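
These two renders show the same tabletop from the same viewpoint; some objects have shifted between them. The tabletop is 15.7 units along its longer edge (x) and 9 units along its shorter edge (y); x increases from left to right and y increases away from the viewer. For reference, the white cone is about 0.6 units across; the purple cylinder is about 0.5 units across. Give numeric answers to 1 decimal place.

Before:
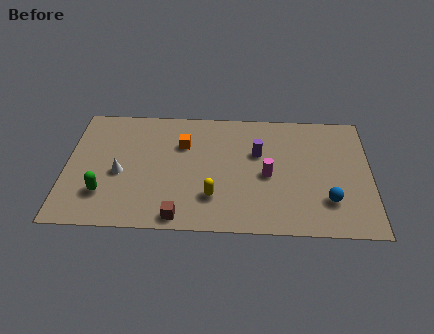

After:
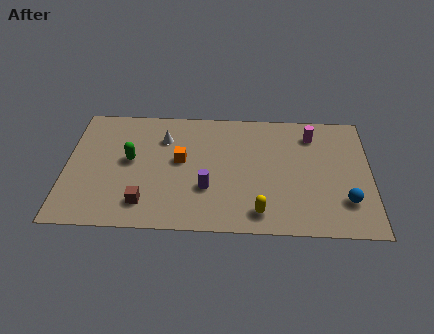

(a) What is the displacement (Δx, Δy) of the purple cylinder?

(-2.6, -2.7)

The purple cylinder started near (9.9, 5.7) and ended near (7.3, 3.0).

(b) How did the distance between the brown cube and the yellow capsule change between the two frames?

+3.6

Before: roughly 2.3 units apart; after: 5.9. That's 3.6 units further apart.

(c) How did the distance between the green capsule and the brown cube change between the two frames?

-1.0

The distance was about 4.2 in the first image and 3.2 in the second, so they moved 1.0 units closer together.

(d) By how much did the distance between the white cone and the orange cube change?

-2.1

The distance was about 3.9 in the first image and 1.8 in the second, so they moved 2.1 units closer together.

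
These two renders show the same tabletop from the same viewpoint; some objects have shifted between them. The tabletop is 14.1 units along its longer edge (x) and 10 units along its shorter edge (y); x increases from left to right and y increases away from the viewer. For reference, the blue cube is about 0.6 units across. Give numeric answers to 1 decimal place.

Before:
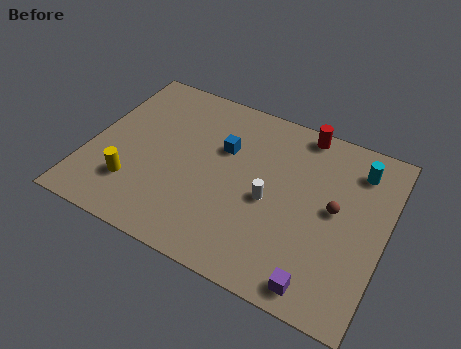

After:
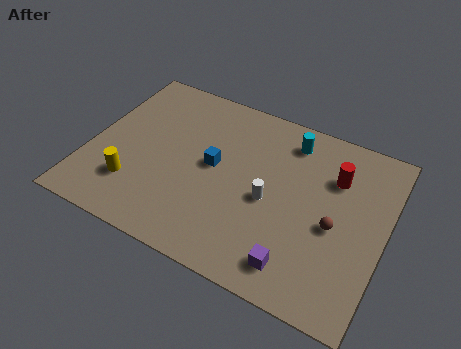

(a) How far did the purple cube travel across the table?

1.2

The purple cube moved from about (11.5, 1.1) to (10.4, 1.6), a distance of √(1.1² + 0.5²) ≈ 1.2.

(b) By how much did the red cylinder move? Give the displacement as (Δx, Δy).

(1.8, -2.0)

The red cylinder was at about (9.7, 9.1) and moved to about (11.5, 7.1).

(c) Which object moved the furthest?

the cyan cylinder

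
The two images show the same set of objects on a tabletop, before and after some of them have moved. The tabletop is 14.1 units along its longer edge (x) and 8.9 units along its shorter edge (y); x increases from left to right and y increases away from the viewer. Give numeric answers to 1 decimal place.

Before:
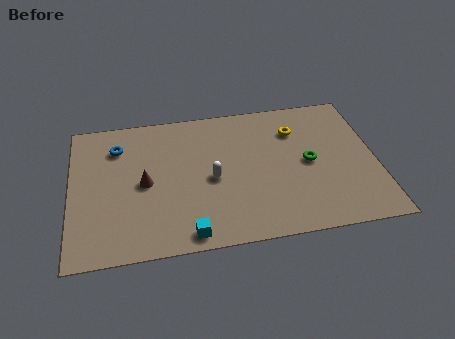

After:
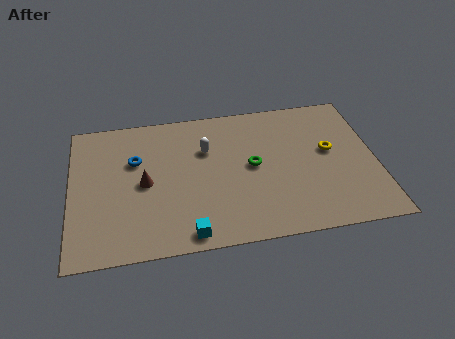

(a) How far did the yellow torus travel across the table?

2.2

The yellow torus moved from about (10.5, 6.6) to (12.0, 5.0), a distance of √(1.5² + 1.6²) ≈ 2.2.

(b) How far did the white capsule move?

1.9

The white capsule was near (6.5, 4.1) before and (6.3, 6.0) after, so it travelled √(0.2² + 1.9²) ≈ 1.9 units.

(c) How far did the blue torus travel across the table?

1.3

The blue torus moved from about (2.2, 6.8) to (3.0, 5.8), a distance of √(0.8² + 1.0²) ≈ 1.3.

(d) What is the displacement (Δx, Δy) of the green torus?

(-2.6, 0.2)

The green torus was at about (11.0, 4.4) and moved to about (8.4, 4.6).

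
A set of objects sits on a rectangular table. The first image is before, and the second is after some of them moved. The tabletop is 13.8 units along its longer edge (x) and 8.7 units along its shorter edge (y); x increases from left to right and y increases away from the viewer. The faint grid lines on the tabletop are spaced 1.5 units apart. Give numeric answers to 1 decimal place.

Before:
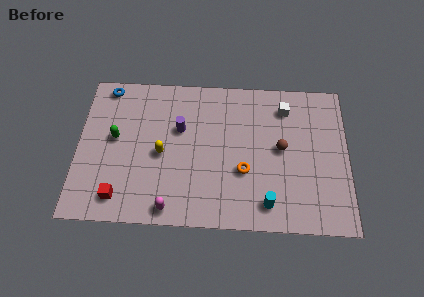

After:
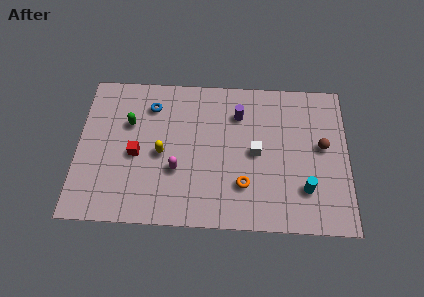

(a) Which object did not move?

the yellow capsule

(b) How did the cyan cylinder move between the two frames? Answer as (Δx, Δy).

(1.9, 0.9)

From the two frames, the cyan cylinder sits at roughly (9.7, 1.4) before and (11.6, 2.3) after.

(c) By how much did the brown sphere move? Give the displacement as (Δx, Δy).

(2.1, 0.2)

From the two frames, the brown sphere sits at roughly (10.4, 4.6) before and (12.5, 4.8) after.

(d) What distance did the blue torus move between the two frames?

2.5

From (1.4, 7.8) to (3.7, 6.8), the blue torus covered √(2.3² + 1.0²) ≈ 2.5 units.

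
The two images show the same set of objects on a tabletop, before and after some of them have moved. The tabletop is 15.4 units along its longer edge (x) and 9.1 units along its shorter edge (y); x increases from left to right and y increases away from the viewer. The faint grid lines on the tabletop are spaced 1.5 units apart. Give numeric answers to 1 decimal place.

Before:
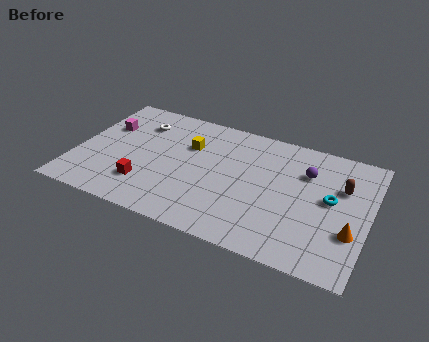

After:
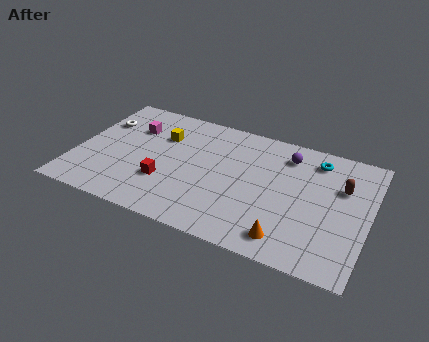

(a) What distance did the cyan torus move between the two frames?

2.8

The cyan torus moved from about (13.4, 4.9) to (12.4, 7.5), a distance of √(1.0² + 2.6²) ≈ 2.8.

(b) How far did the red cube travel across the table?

1.2

The red cube moved from about (3.9, 2.3) to (4.9, 2.9), a distance of √(1.0² + 0.6²) ≈ 1.2.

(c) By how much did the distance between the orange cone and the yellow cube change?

-0.6

Before: roughly 9.3 units apart; after: 8.7. That's 0.6 units closer together.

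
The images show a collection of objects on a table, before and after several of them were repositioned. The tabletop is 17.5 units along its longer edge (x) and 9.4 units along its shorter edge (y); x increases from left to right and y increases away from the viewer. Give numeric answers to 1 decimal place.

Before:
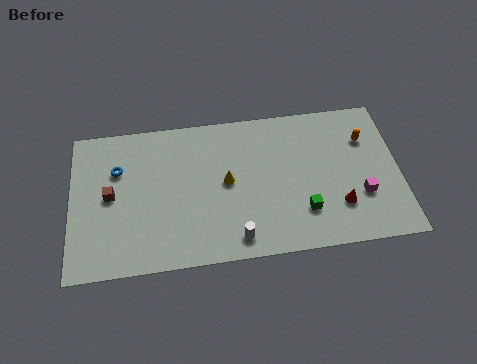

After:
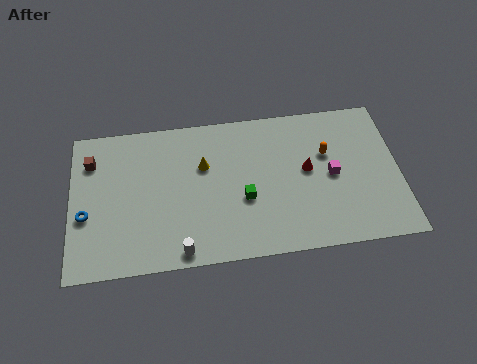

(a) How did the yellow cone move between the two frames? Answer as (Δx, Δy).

(-1.2, 1.2)

From the two frames, the yellow cone sits at roughly (8.3, 4.9) before and (7.1, 6.1) after.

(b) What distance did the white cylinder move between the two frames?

2.9

From (8.7, 1.3) to (5.8, 0.9), the white cylinder covered √(2.9² + 0.4²) ≈ 2.9 units.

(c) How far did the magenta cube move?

2.1

The magenta cube moved from about (15.4, 3.1) to (13.9, 4.6), a distance of √(1.5² + 1.5²) ≈ 2.1.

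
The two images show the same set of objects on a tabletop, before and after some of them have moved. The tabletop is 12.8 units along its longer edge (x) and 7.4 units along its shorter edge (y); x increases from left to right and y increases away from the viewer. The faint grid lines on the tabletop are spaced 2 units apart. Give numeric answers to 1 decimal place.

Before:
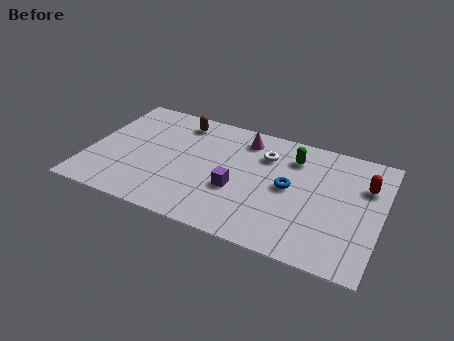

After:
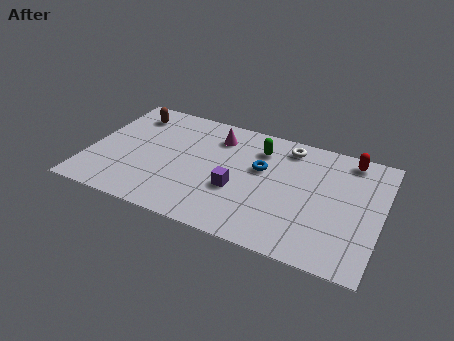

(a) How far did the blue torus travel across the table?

1.5

The blue torus was near (8.8, 3.8) before and (7.5, 4.5) after, so it travelled √(1.3² + 0.7²) ≈ 1.5 units.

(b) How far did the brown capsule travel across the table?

2.2

The brown capsule was near (3.7, 6.2) before and (1.5, 6.0) after, so it travelled √(2.2² + 0.2²) ≈ 2.2 units.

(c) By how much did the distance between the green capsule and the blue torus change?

-0.7

The distance was about 1.9 in the first image and 1.2 in the second, so they moved 0.7 units closer together.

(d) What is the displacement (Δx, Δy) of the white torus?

(0.9, 0.9)

The white torus was at about (7.6, 5.4) and moved to about (8.5, 6.3).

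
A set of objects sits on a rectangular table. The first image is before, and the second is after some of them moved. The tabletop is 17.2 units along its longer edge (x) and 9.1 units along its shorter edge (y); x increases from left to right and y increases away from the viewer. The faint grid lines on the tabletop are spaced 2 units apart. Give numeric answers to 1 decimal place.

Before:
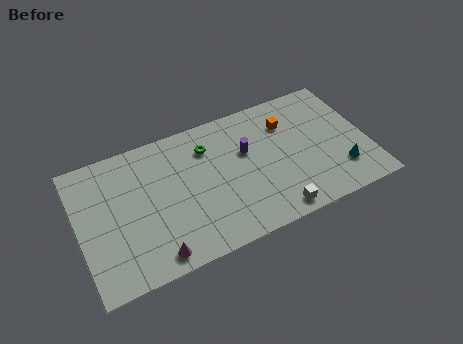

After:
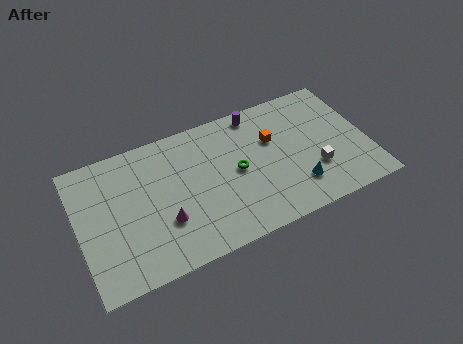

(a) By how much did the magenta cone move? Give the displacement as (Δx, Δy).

(0.8, 1.9)

The magenta cone started near (4.1, 1.1) and ended near (4.9, 3.0).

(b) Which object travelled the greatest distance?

the white cube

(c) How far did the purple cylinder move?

2.6

The purple cylinder was near (10.1, 5.7) before and (11.0, 8.1) after, so it travelled √(0.9² + 2.4²) ≈ 2.6 units.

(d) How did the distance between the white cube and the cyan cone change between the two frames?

-3.0

Before: roughly 4.4 units apart; after: 1.4. That's 3.0 units closer together.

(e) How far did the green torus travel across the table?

2.7

The green torus was near (7.9, 6.9) before and (9.4, 4.6) after, so it travelled √(1.5² + 2.3²) ≈ 2.7 units.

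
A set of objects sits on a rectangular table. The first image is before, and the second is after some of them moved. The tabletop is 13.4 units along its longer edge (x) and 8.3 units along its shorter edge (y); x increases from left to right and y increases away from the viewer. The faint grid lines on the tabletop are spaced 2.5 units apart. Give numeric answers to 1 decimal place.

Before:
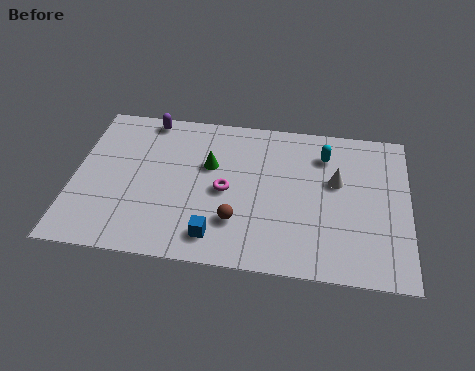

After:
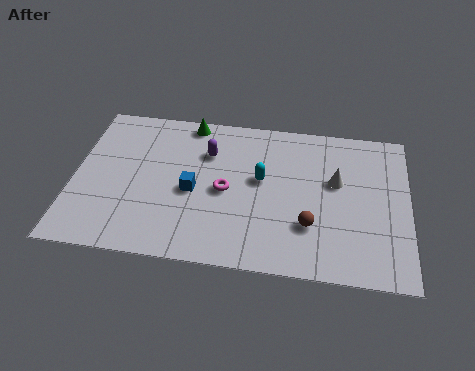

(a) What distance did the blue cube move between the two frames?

2.5

The blue cube moved from about (5.8, 1.4) to (4.8, 3.7), a distance of √(1.0² + 2.3²) ≈ 2.5.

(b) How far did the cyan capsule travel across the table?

3.0

From (10.0, 6.4) to (7.5, 4.7), the cyan capsule covered √(2.5² + 1.7²) ≈ 3.0 units.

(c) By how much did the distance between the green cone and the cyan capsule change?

-0.7

Before: roughly 4.8 units apart; after: 4.1. That's 0.7 units closer together.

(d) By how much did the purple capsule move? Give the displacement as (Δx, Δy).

(2.5, -1.6)

From the two frames, the purple capsule sits at roughly (2.8, 7.5) before and (5.3, 5.9) after.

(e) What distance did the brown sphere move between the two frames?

2.9

From (6.6, 2.3) to (9.5, 2.5), the brown sphere covered √(2.9² + 0.2²) ≈ 2.9 units.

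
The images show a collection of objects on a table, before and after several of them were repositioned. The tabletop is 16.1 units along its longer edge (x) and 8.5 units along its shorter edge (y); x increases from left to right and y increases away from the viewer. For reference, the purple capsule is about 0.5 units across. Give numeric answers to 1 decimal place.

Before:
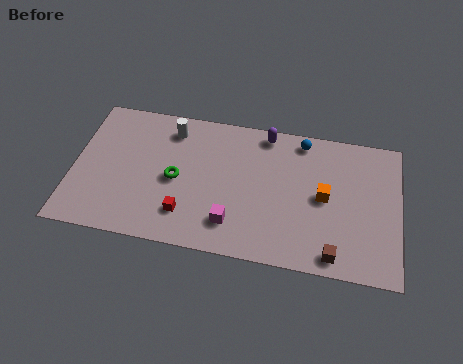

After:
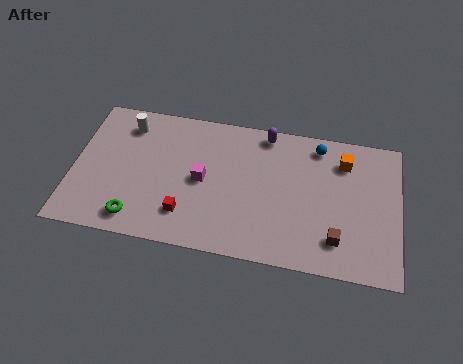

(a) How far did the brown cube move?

0.9

The brown cube moved from about (13.0, 1.0) to (13.1, 1.9), a distance of √(0.1² + 0.9²) ≈ 0.9.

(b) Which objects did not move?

the red cube and the purple capsule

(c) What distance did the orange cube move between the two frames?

2.5

From (12.4, 4.3) to (13.3, 6.6), the orange cube covered √(0.9² + 2.3²) ≈ 2.5 units.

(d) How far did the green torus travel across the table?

3.2

From (5.1, 4.0) to (3.3, 1.3), the green torus covered √(1.8² + 2.7²) ≈ 3.2 units.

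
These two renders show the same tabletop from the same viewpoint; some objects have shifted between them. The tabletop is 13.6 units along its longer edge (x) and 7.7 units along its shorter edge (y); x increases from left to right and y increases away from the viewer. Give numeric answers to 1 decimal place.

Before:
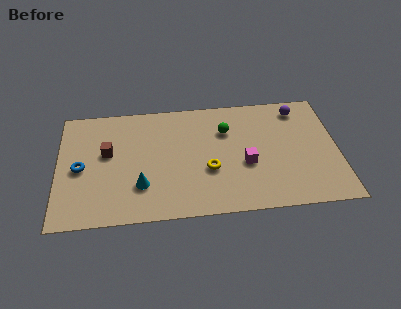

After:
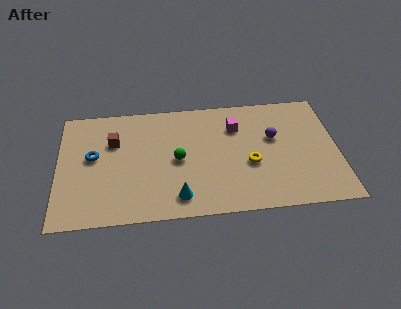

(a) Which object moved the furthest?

the green sphere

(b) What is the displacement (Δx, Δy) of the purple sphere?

(-1.3, -1.8)

The purple sphere was at about (11.8, 6.5) and moved to about (10.5, 4.7).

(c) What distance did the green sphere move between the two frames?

2.9

The green sphere was near (8.2, 5.4) before and (5.8, 3.7) after, so it travelled √(2.4² + 1.7²) ≈ 2.9 units.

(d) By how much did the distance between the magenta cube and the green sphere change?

+1.0

The distance was about 2.5 in the first image and 3.5 in the second, so they moved 1.0 units further apart.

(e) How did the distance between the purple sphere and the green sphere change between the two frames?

+1.0

The distance was about 3.8 in the first image and 4.8 in the second, so they moved 1.0 units further apart.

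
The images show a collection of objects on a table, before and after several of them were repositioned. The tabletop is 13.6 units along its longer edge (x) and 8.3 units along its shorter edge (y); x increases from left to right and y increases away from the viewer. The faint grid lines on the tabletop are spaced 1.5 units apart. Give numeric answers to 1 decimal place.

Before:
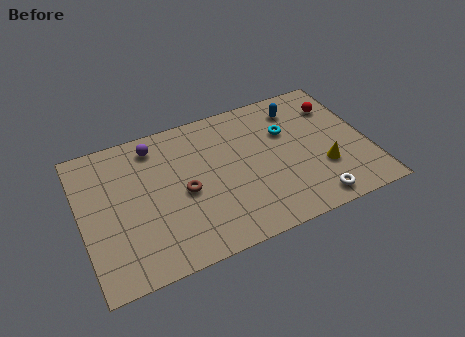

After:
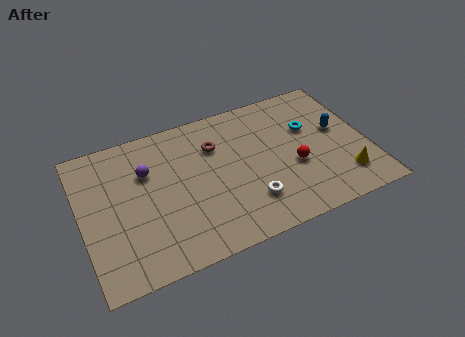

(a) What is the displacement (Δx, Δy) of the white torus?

(-2.9, 1.1)

The white torus was at about (10.6, 1.0) and moved to about (7.7, 2.1).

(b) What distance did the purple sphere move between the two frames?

1.5

The purple sphere moved from about (3.7, 7.0) to (3.2, 5.6), a distance of √(0.5² + 1.4²) ≈ 1.5.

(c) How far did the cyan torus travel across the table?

1.1

From (9.9, 5.5) to (11.0, 5.3), the cyan torus covered √(1.1² + 0.2²) ≈ 1.1 units.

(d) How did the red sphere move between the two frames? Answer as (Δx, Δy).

(-2.4, -2.9)

From the two frames, the red sphere sits at roughly (12.4, 6.2) before and (10.0, 3.3) after.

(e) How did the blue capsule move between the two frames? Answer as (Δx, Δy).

(1.7, -2.0)

The blue capsule started near (10.6, 6.7) and ended near (12.3, 4.7).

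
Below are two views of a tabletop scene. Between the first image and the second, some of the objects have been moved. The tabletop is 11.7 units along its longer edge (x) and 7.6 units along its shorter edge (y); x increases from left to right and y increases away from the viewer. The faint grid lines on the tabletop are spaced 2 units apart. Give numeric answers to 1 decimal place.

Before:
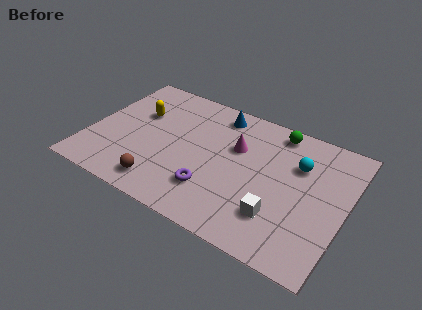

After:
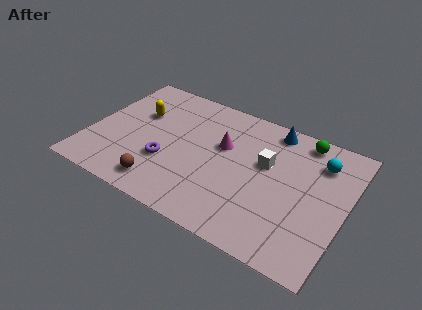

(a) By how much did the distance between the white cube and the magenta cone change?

-1.7

Before: roughly 3.7 units apart; after: 2.0. That's 1.7 units closer together.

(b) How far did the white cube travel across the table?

2.8

The white cube was near (8.9, 2.0) before and (8.0, 4.6) after, so it travelled √(0.9² + 2.6²) ≈ 2.8 units.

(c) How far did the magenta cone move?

0.6

From (6.6, 4.9) to (6.0, 4.7), the magenta cone covered √(0.6² + 0.2²) ≈ 0.6 units.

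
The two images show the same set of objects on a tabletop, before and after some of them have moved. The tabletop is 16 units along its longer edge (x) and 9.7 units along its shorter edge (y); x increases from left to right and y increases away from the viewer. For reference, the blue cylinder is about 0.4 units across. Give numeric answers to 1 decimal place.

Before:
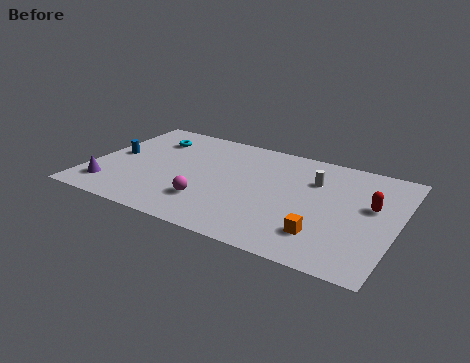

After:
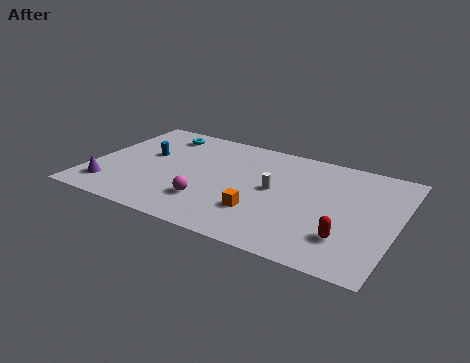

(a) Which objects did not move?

the magenta sphere and the purple cone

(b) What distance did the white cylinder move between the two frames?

2.5

The white cylinder was near (11.5, 6.8) before and (9.6, 5.1) after, so it travelled √(1.9² + 1.7²) ≈ 2.5 units.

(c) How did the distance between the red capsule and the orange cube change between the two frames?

+0.5

The distance was about 4.0 in the first image and 4.5 in the second, so they moved 0.5 units further apart.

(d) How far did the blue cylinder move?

1.7

From (1.1, 5.0) to (2.7, 5.7), the blue cylinder covered √(1.6² + 0.7²) ≈ 1.7 units.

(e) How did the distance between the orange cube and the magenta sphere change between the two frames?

-3.3

Before: roughly 6.0 units apart; after: 2.7. That's 3.3 units closer together.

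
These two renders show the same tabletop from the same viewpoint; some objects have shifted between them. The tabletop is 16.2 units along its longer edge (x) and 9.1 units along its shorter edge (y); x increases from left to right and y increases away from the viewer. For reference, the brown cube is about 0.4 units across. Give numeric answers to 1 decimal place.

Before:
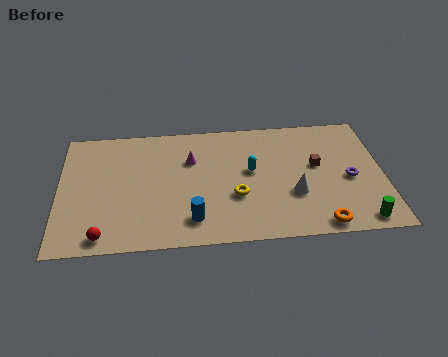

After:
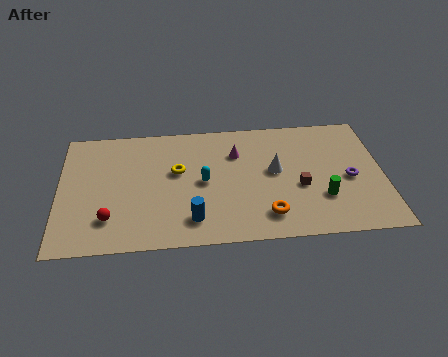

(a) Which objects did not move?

the blue cylinder and the purple torus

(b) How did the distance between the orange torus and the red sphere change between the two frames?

-2.9

The distance was about 10.7 in the first image and 7.8 in the second, so they moved 2.9 units closer together.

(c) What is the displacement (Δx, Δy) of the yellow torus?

(-2.9, 2.1)

The yellow torus was at about (8.8, 3.3) and moved to about (5.9, 5.4).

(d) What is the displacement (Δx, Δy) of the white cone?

(-0.9, 1.8)

The white cone was at about (11.7, 3.2) and moved to about (10.8, 5.0).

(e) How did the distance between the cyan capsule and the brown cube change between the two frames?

+1.6

Before: roughly 3.3 units apart; after: 4.9. That's 1.6 units further apart.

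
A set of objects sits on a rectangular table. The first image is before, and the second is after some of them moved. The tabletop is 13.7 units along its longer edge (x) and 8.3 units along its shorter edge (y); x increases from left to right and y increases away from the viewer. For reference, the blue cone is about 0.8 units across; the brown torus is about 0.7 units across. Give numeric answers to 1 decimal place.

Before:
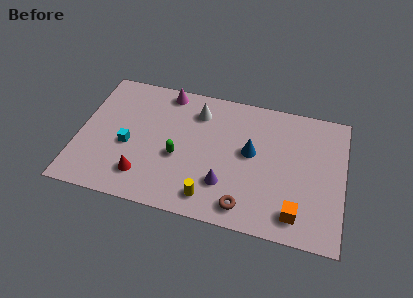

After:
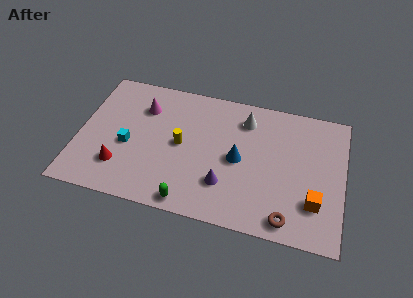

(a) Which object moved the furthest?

the yellow cylinder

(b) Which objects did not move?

the cyan cube and the purple cone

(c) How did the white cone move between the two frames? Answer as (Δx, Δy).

(2.5, 0.1)

The white cone started near (6.0, 6.5) and ended near (8.5, 6.6).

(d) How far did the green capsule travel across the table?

2.7

The green capsule moved from about (5.2, 3.4) to (6.0, 0.8), a distance of √(0.8² + 2.6²) ≈ 2.7.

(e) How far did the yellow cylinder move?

3.4

The yellow cylinder moved from about (7.0, 1.3) to (5.3, 4.2), a distance of √(1.7² + 2.9²) ≈ 3.4.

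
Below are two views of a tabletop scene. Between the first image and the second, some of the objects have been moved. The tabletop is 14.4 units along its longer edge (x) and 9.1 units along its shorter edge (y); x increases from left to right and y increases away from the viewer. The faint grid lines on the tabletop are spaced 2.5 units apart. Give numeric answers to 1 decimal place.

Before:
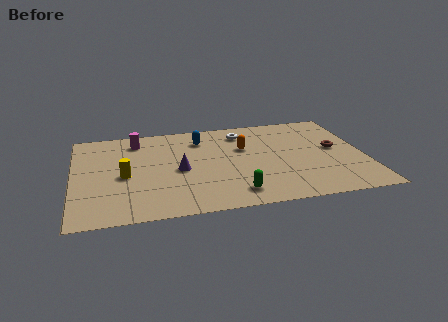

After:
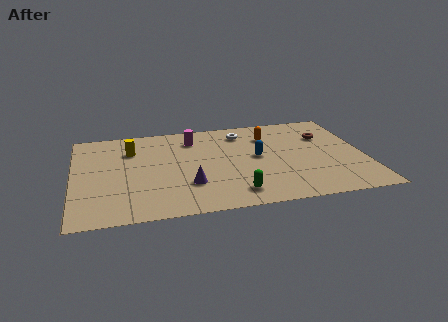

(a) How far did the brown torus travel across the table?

1.5

The brown torus was near (13.0, 4.9) before and (12.6, 6.3) after, so it travelled √(0.4² + 1.4²) ≈ 1.5 units.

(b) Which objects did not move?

the white torus and the green capsule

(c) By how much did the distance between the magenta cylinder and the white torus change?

-2.8

They were about 5.3 units apart before and 2.5 after — 2.8 units closer together.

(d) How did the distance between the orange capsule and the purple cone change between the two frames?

+2.2

Before: roughly 3.7 units apart; after: 5.9. That's 2.2 units further apart.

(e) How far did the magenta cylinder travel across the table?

2.8

The magenta cylinder moved from about (3.2, 7.5) to (6.0, 7.2), a distance of √(2.8² + 0.3²) ≈ 2.8.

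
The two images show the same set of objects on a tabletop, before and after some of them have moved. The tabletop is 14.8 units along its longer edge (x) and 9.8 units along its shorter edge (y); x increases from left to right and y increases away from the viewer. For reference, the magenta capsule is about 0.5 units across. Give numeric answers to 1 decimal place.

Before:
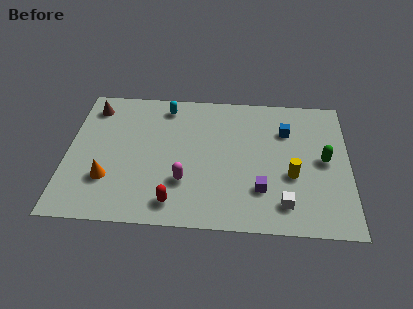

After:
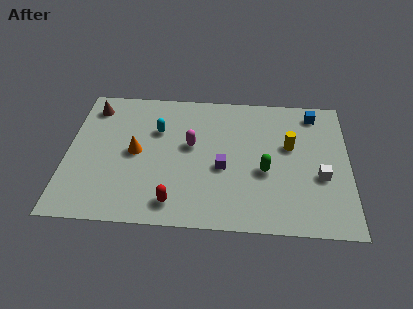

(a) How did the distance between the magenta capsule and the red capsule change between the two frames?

+2.6

Before: roughly 1.6 units apart; after: 4.2. That's 2.6 units further apart.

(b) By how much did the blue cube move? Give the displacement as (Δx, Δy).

(1.5, 1.4)

From the two frames, the blue cube sits at roughly (11.5, 7.0) before and (13.0, 8.4) after.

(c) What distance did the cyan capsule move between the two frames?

1.8

The cyan capsule was near (5.1, 8.4) before and (4.7, 6.6) after, so it travelled √(0.4² + 1.8²) ≈ 1.8 units.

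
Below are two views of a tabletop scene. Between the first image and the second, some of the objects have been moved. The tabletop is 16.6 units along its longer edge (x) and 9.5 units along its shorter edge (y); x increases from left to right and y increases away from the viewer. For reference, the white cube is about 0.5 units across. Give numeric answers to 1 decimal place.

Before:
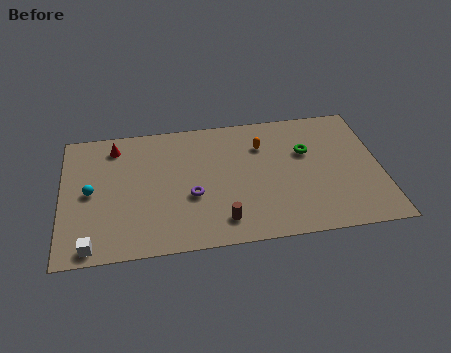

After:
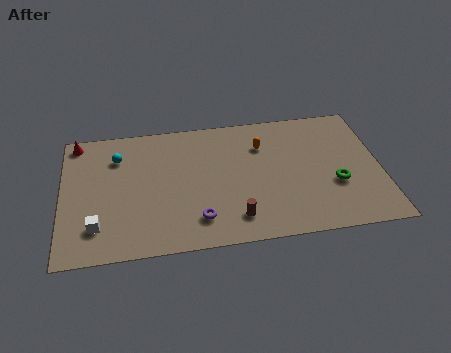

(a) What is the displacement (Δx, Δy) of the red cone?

(-2.0, 0.6)

The red cone was at about (2.8, 7.9) and moved to about (0.8, 8.5).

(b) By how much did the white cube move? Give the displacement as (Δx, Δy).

(0.3, 1.3)

The white cube started near (1.5, 0.9) and ended near (1.8, 2.2).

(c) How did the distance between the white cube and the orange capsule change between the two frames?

-0.9

They were about 10.8 units apart before and 9.9 after — 0.9 units closer together.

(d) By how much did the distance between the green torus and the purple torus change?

+0.8

Before: roughly 6.6 units apart; after: 7.4. That's 0.8 units further apart.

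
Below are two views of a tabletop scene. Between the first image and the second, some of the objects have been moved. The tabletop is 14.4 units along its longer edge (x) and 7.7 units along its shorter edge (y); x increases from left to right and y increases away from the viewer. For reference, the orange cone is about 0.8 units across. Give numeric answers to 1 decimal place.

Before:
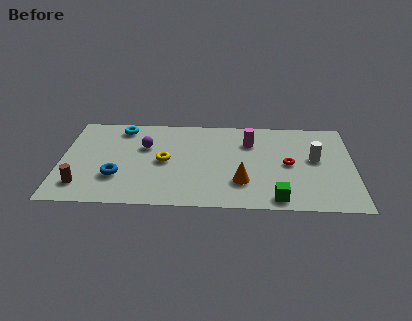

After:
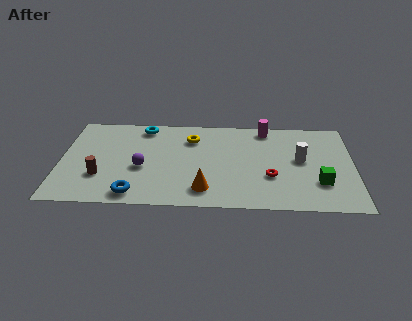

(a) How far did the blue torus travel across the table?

1.7

From (2.8, 2.4) to (3.7, 1.0), the blue torus covered √(0.9² + 1.4²) ≈ 1.7 units.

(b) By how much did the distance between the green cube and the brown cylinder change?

+1.2

They were about 9.5 units apart before and 10.7 after — 1.2 units further apart.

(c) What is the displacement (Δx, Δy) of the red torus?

(-0.9, -1.1)

From the two frames, the red torus sits at roughly (11.2, 3.8) before and (10.3, 2.7) after.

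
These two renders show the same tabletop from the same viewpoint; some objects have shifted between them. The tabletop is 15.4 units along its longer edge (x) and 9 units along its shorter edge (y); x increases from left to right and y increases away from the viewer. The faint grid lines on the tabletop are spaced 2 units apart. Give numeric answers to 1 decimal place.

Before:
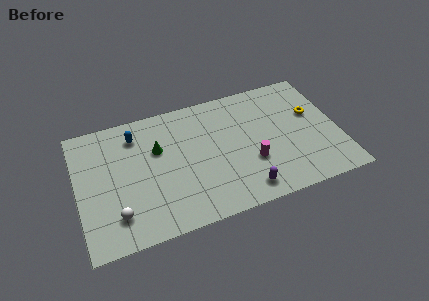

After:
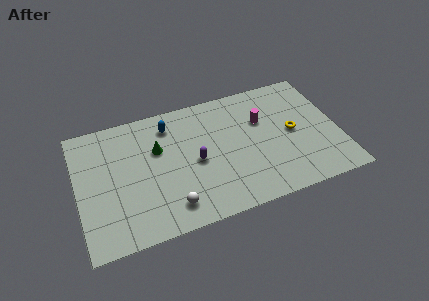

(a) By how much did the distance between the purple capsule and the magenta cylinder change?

+2.5

They were about 1.9 units apart before and 4.4 after — 2.5 units further apart.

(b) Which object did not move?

the green cone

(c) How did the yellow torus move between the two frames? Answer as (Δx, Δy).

(-1.3, -1.0)

The yellow torus was at about (14.0, 5.5) and moved to about (12.7, 4.5).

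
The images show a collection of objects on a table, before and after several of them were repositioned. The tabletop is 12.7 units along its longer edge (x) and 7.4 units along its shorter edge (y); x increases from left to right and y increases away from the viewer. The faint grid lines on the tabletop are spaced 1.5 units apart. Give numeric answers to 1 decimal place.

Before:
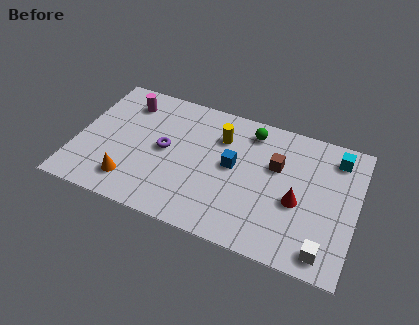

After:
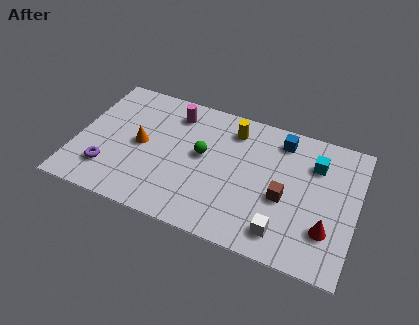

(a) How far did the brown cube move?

1.7

The brown cube moved from about (9.0, 4.7) to (9.5, 3.1), a distance of √(0.5² + 1.6²) ≈ 1.7.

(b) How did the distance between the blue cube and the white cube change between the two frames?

-0.4

They were about 5.3 units apart before and 4.9 after — 0.4 units closer together.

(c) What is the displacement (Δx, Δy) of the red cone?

(1.4, -1.0)

The red cone started near (10.1, 3.1) and ended near (11.5, 2.1).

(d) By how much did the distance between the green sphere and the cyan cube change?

+1.3

The distance was about 3.9 in the first image and 5.2 in the second, so they moved 1.3 units further apart.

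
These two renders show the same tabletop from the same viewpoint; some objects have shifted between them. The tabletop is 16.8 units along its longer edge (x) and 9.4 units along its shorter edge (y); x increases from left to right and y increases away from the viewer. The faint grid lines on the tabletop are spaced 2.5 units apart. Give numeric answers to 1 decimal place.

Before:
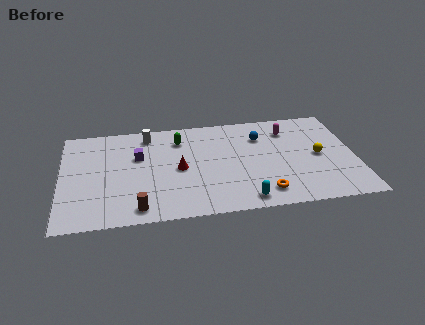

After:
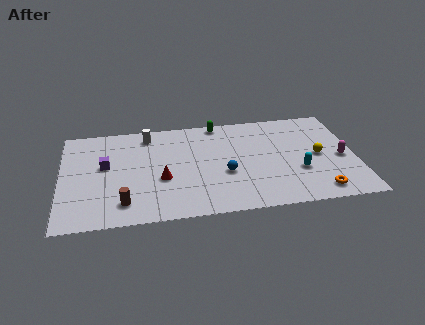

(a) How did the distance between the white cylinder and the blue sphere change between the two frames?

-0.5

The distance was about 6.6 in the first image and 6.1 in the second, so they moved 0.5 units closer together.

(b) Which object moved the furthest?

the magenta capsule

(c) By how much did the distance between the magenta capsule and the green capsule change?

+1.9

They were about 6.3 units apart before and 8.2 after — 1.9 units further apart.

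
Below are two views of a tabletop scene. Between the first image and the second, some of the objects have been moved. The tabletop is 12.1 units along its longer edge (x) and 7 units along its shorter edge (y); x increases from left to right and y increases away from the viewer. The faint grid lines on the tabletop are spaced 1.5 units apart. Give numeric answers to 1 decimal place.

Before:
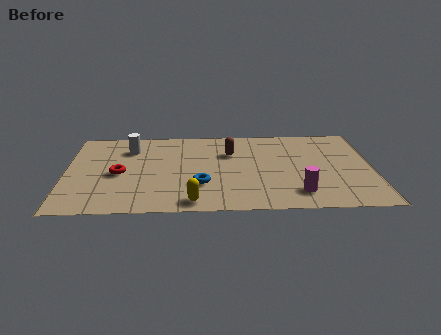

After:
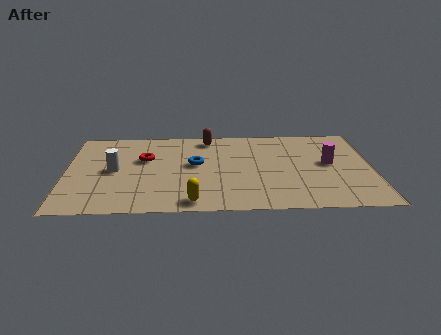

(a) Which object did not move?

the yellow capsule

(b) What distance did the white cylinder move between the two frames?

1.9

From (2.5, 5.3) to (1.9, 3.5), the white cylinder covered √(0.6² + 1.8²) ≈ 1.9 units.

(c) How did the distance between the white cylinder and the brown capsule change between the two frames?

+0.5

Before: roughly 4.0 units apart; after: 4.5. That's 0.5 units further apart.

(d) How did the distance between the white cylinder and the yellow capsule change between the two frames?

-1.0

Before: roughly 5.1 units apart; after: 4.1. That's 1.0 units closer together.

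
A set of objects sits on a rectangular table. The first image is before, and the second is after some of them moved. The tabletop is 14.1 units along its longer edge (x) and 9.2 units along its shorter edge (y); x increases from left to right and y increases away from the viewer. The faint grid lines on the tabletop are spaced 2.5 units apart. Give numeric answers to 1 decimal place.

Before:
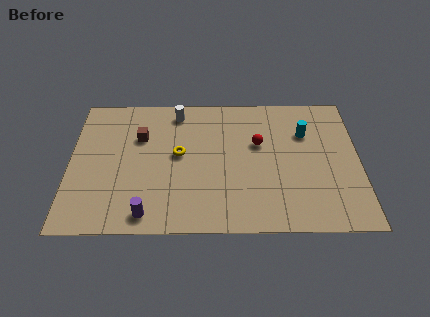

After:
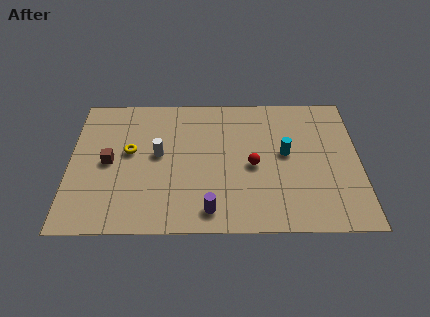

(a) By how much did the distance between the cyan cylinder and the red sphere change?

-0.6

Before: roughly 2.4 units apart; after: 1.8. That's 0.6 units closer together.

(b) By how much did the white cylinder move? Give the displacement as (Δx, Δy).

(-0.9, -2.9)

The white cylinder was at about (5.2, 7.9) and moved to about (4.3, 5.0).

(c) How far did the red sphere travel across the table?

1.5

The red sphere moved from about (9.2, 5.7) to (8.9, 4.2), a distance of √(0.3² + 1.5²) ≈ 1.5.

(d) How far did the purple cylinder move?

3.0

The purple cylinder was near (3.8, 1.1) before and (6.8, 1.3) after, so it travelled √(3.0² + 0.2²) ≈ 3.0 units.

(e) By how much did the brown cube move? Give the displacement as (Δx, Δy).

(-1.5, -1.7)

The brown cube started near (3.4, 6.2) and ended near (1.9, 4.5).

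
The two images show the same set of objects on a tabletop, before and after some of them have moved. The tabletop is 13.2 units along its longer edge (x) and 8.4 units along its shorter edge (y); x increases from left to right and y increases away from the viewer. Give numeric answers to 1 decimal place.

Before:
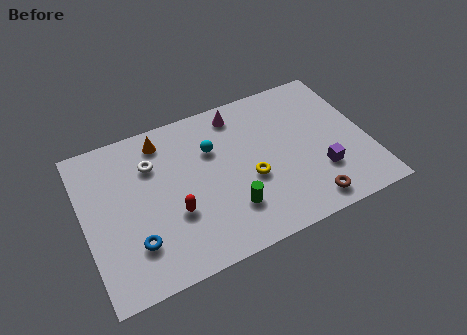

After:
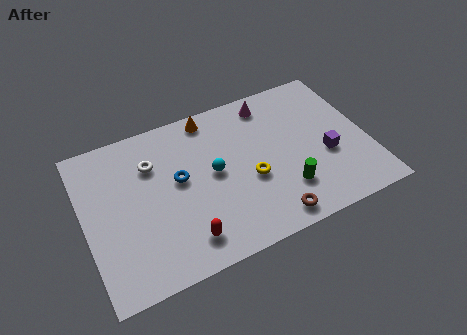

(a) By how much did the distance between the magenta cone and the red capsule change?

+1.9

The distance was about 5.5 in the first image and 7.4 in the second, so they moved 1.9 units further apart.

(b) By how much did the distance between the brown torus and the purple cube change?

+2.2

Before: roughly 1.6 units apart; after: 3.8. That's 2.2 units further apart.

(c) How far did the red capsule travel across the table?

1.5

The red capsule moved from about (4.0, 3.0) to (4.3, 1.5), a distance of √(0.3² + 1.5²) ≈ 1.5.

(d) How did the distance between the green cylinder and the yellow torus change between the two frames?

+0.3

The distance was about 1.6 in the first image and 1.9 in the second, so they moved 0.3 units further apart.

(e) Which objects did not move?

the white torus and the yellow torus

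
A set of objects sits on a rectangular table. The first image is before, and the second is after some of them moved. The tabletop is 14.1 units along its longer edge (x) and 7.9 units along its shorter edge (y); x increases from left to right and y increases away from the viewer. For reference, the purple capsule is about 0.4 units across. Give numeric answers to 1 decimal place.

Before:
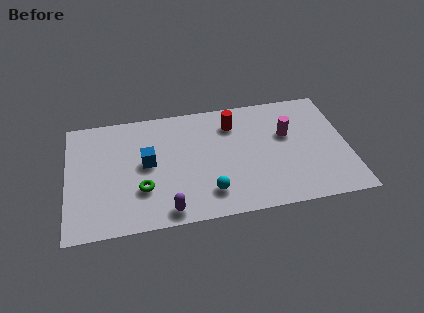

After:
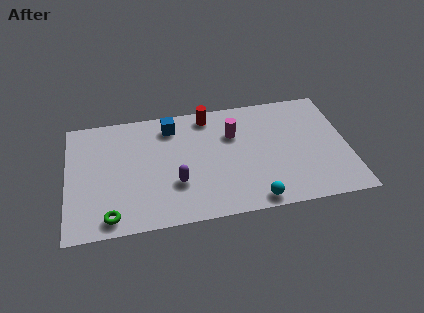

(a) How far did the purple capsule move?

1.8

The purple capsule moved from about (4.9, 0.9) to (5.4, 2.6), a distance of √(0.5² + 1.7²) ≈ 1.8.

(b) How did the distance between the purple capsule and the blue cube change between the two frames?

+0.5

The distance was about 3.4 in the first image and 3.9 in the second, so they moved 0.5 units further apart.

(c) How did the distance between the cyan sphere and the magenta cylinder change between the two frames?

-0.5

Before: roughly 5.2 units apart; after: 4.7. That's 0.5 units closer together.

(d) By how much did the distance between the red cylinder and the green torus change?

+1.9

The distance was about 5.9 in the first image and 7.8 in the second, so they moved 1.9 units further apart.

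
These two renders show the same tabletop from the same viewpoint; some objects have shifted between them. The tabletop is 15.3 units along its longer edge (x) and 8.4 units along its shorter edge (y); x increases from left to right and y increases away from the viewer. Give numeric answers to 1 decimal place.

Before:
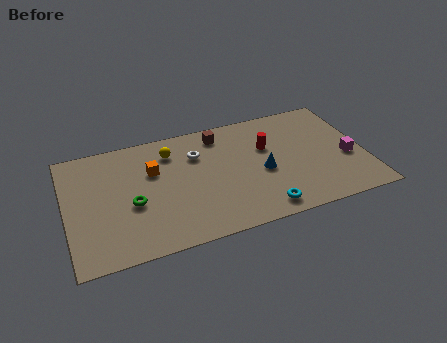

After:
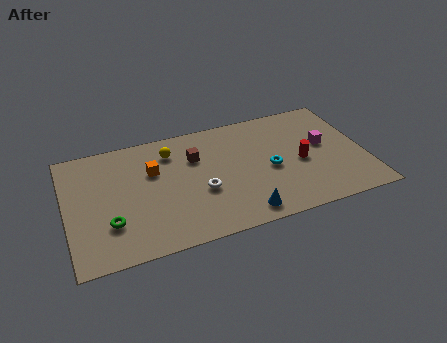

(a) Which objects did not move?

the orange cube and the yellow sphere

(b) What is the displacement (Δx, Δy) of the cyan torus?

(0.7, 2.7)

The cyan torus started near (9.7, 1.1) and ended near (10.4, 3.8).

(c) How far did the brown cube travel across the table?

1.9

From (8.1, 7.1) to (6.7, 5.8), the brown cube covered √(1.4² + 1.3²) ≈ 1.9 units.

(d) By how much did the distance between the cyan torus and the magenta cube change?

-2.2

They were about 5.2 units apart before and 3.0 after — 2.2 units closer together.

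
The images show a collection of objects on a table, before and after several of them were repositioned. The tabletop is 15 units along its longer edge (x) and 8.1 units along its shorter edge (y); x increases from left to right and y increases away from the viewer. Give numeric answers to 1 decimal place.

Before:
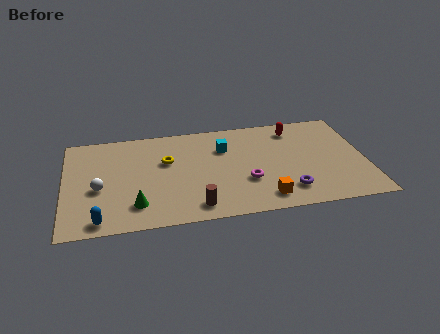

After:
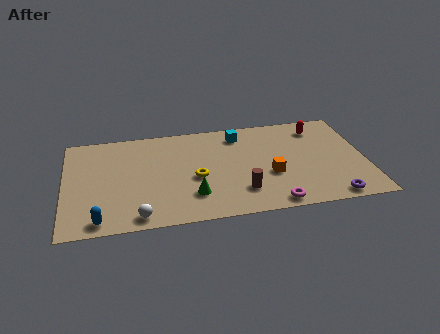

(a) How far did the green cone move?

2.8

The green cone moved from about (3.5, 1.8) to (6.3, 2.1), a distance of √(2.8² + 0.3²) ≈ 2.8.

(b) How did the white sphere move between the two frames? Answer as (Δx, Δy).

(1.9, -2.5)

From the two frames, the white sphere sits at roughly (1.7, 3.4) before and (3.6, 0.9) after.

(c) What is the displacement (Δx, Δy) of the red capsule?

(1.2, -0.1)

From the two frames, the red capsule sits at roughly (11.6, 6.7) before and (12.8, 6.6) after.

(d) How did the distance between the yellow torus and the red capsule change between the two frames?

+0.3

Before: roughly 6.7 units apart; after: 7.0. That's 0.3 units further apart.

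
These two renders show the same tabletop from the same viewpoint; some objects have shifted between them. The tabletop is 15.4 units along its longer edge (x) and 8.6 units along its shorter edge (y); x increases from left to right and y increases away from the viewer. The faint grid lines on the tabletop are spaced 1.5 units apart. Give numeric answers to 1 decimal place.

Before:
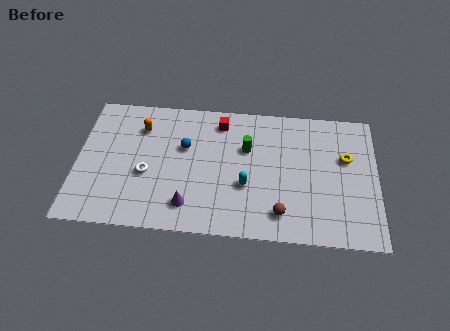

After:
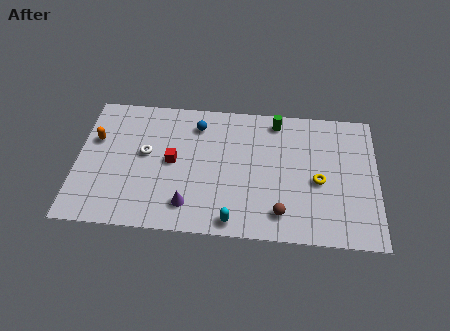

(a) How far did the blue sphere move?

1.6

The blue sphere moved from about (5.5, 5.4) to (6.1, 6.9), a distance of √(0.6² + 1.5²) ≈ 1.6.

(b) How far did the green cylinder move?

2.4

From (8.7, 5.6) to (10.2, 7.5), the green cylinder covered √(1.5² + 1.9²) ≈ 2.4 units.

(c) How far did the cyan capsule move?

2.4

From (8.7, 3.2) to (8.1, 0.9), the cyan capsule covered √(0.6² + 2.3²) ≈ 2.4 units.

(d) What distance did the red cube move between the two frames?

3.7

The red cube moved from about (7.3, 7.2) to (4.9, 4.4), a distance of √(2.4² + 2.8²) ≈ 3.7.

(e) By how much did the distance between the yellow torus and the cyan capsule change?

-0.4

The distance was about 5.6 in the first image and 5.2 in the second, so they moved 0.4 units closer together.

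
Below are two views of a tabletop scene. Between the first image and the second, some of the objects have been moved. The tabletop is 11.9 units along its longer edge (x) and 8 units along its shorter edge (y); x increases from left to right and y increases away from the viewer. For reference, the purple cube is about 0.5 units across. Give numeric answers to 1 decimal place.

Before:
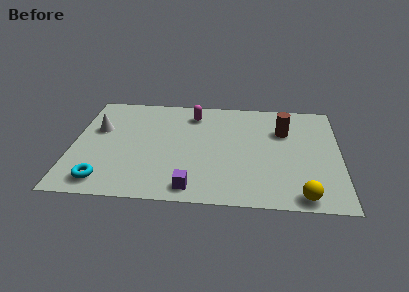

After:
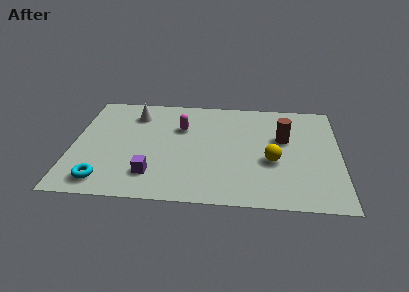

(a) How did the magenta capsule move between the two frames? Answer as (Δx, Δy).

(-0.5, -1.1)

From the two frames, the magenta capsule sits at roughly (5.3, 6.5) before and (4.8, 5.4) after.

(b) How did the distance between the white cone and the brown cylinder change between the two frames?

-1.5

Before: roughly 8.3 units apart; after: 6.8. That's 1.5 units closer together.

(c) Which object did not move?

the cyan torus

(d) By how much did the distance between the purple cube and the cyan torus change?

-1.7

Before: roughly 3.9 units apart; after: 2.2. That's 1.7 units closer together.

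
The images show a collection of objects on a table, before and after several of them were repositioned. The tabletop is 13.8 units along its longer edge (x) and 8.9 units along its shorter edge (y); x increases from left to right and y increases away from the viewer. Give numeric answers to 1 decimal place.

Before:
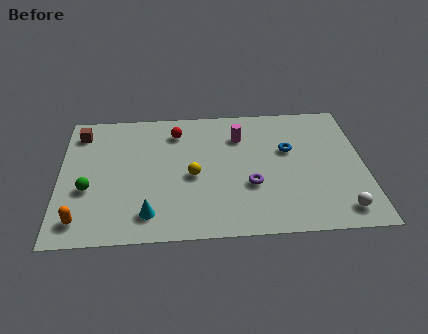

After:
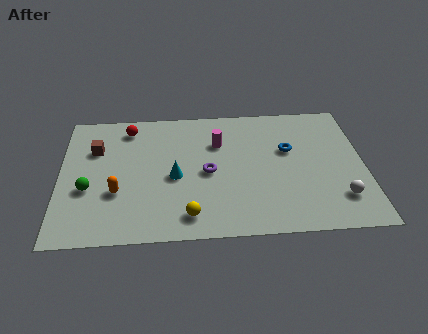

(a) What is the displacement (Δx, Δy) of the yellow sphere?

(-0.2, -2.6)

The yellow sphere was at about (6.0, 4.0) and moved to about (5.8, 1.4).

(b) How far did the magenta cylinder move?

1.1

From (8.2, 6.6) to (7.2, 6.2), the magenta cylinder covered √(1.0² + 0.4²) ≈ 1.1 units.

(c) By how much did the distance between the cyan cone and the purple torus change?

-3.4

The distance was about 4.9 in the first image and 1.5 in the second, so they moved 3.4 units closer together.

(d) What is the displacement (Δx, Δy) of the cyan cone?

(1.2, 2.4)

The cyan cone was at about (4.0, 1.6) and moved to about (5.2, 4.0).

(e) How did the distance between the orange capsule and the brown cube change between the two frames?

-2.7

The distance was about 5.9 in the first image and 3.2 in the second, so they moved 2.7 units closer together.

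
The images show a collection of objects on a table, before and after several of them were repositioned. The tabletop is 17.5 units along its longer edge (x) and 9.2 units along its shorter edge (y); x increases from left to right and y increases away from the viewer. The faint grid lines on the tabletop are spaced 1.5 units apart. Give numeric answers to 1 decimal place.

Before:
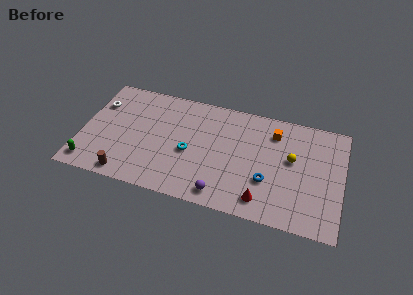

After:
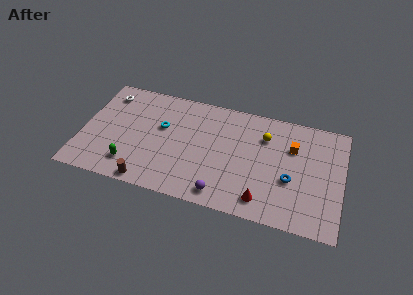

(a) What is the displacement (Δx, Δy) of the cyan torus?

(-2.0, 1.6)

The cyan torus was at about (7.3, 4.0) and moved to about (5.3, 5.6).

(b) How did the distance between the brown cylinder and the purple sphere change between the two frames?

-1.5

The distance was about 6.4 in the first image and 4.9 in the second, so they moved 1.5 units closer together.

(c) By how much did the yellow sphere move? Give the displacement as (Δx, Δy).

(-1.9, 1.4)

From the two frames, the yellow sphere sits at roughly (14.1, 5.3) before and (12.2, 6.7) after.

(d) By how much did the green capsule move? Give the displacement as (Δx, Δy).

(2.7, 0.6)

The green capsule started near (0.8, 1.3) and ended near (3.5, 1.9).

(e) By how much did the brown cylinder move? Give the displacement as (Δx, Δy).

(1.5, -0.2)

From the two frames, the brown cylinder sits at roughly (3.3, 1.0) before and (4.8, 0.8) after.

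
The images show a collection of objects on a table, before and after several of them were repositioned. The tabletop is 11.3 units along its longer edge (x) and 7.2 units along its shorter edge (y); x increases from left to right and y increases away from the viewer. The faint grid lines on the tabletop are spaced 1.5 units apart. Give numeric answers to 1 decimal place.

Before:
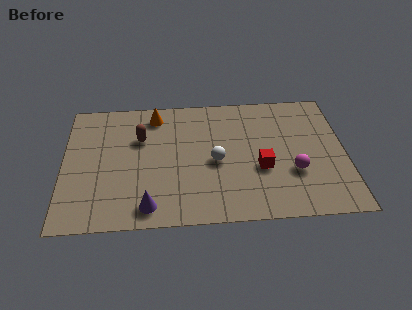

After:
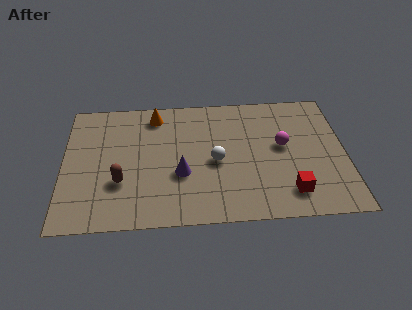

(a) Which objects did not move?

the white sphere and the orange cone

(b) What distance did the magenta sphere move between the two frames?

1.6

From (9.2, 2.5) to (8.8, 4.0), the magenta sphere covered √(0.4² + 1.5²) ≈ 1.6 units.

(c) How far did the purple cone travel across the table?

2.1

From (3.4, 1.0) to (4.7, 2.7), the purple cone covered √(1.3² + 1.7²) ≈ 2.1 units.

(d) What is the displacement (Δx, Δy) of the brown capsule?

(-0.8, -2.4)

The brown capsule started near (3.1, 4.8) and ended near (2.3, 2.4).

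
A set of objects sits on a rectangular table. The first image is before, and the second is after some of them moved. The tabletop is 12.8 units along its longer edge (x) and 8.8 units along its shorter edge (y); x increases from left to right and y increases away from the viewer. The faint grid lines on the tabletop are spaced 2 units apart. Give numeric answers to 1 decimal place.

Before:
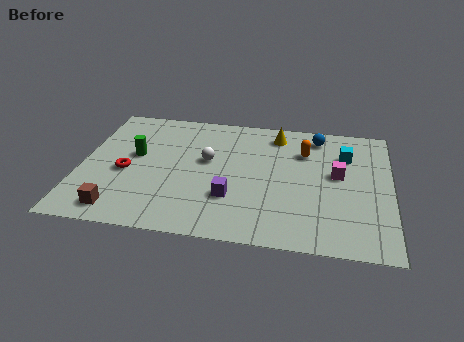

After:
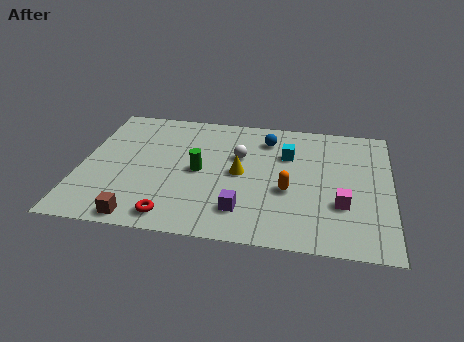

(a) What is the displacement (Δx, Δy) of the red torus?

(2.1, -2.7)

From the two frames, the red torus sits at roughly (1.9, 3.8) before and (4.0, 1.1) after.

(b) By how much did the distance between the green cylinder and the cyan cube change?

-4.8

They were about 8.8 units apart before and 4.0 after — 4.8 units closer together.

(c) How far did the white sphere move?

1.4

From (5.2, 5.1) to (6.5, 5.6), the white sphere covered √(1.3² + 0.5²) ≈ 1.4 units.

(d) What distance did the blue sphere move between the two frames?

2.2

The blue sphere moved from about (9.7, 7.5) to (7.6, 7.0), a distance of √(2.1² + 0.5²) ≈ 2.2.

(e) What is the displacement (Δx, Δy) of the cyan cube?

(-2.4, -0.3)

From the two frames, the cyan cube sits at roughly (10.9, 6.3) before and (8.5, 6.0) after.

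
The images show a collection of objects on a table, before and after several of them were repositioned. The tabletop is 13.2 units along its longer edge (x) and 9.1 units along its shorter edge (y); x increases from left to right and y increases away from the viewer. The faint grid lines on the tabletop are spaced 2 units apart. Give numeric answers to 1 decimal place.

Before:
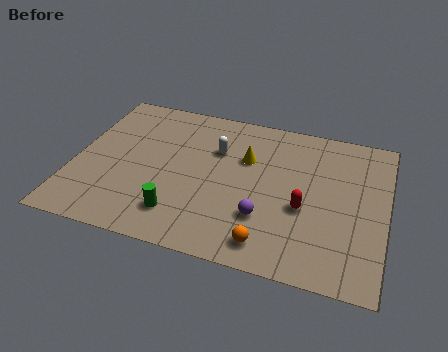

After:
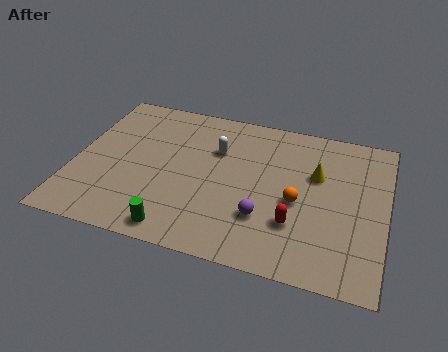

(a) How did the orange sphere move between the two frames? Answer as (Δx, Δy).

(1.0, 2.7)

The orange sphere was at about (8.5, 1.3) and moved to about (9.5, 4.0).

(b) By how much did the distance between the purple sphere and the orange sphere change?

+0.4

Before: roughly 1.4 units apart; after: 1.8. That's 0.4 units further apart.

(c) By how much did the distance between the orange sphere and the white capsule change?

-1.3

Before: roughly 5.5 units apart; after: 4.2. That's 1.3 units closer together.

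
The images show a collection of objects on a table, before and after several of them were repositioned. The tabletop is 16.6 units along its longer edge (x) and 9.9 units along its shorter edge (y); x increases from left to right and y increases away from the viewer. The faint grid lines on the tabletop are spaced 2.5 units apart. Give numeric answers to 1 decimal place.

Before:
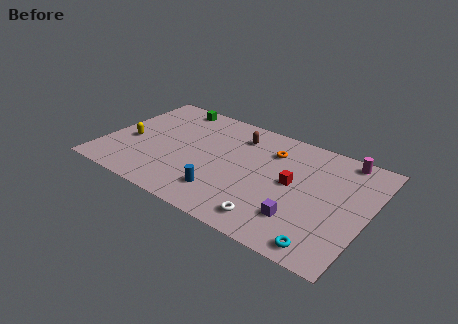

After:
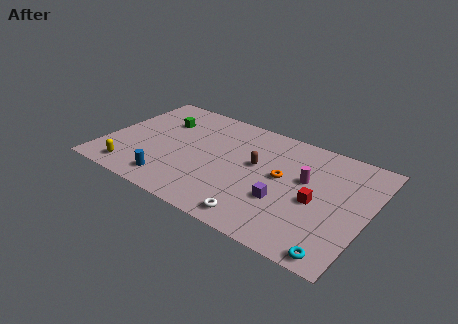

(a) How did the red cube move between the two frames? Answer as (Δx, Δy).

(1.6, -0.8)

From the two frames, the red cube sits at roughly (11.9, 5.2) before and (13.5, 4.4) after.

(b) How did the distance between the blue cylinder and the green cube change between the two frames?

-2.4

Before: roughly 8.0 units apart; after: 5.6. That's 2.4 units closer together.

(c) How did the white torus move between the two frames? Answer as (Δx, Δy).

(-0.8, -0.3)

The white torus started near (11.2, 1.5) and ended near (10.4, 1.2).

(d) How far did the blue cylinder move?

3.4

The blue cylinder was near (8.0, 2.2) before and (4.7, 1.6) after, so it travelled √(3.3² + 0.6²) ≈ 3.4 units.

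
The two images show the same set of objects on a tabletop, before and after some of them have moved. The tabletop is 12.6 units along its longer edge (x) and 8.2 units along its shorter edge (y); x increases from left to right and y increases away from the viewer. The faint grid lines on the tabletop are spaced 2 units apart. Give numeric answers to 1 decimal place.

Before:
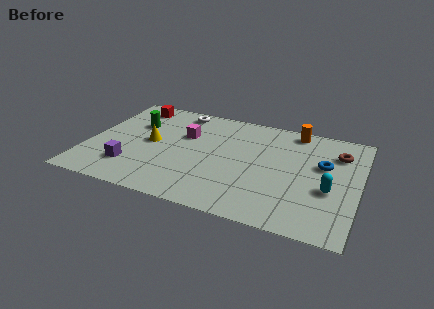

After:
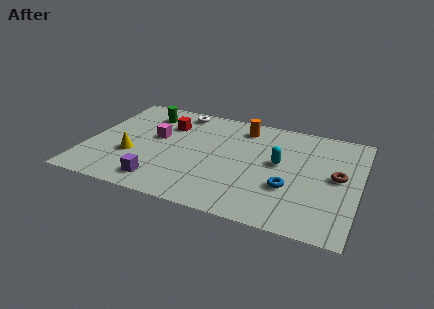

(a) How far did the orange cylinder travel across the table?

2.5

From (9.4, 7.3) to (7.0, 6.8), the orange cylinder covered √(2.4² + 0.5²) ≈ 2.5 units.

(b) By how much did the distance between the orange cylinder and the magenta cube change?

-1.0

The distance was about 5.4 in the first image and 4.4 in the second, so they moved 1.0 units closer together.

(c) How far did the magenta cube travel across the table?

1.4

The magenta cube was near (4.4, 5.3) before and (3.1, 4.7) after, so it travelled √(1.3² + 0.6²) ≈ 1.4 units.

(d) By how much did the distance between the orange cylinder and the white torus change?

-2.4

The distance was about 5.5 in the first image and 3.1 in the second, so they moved 2.4 units closer together.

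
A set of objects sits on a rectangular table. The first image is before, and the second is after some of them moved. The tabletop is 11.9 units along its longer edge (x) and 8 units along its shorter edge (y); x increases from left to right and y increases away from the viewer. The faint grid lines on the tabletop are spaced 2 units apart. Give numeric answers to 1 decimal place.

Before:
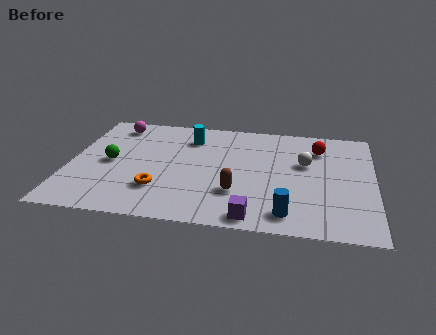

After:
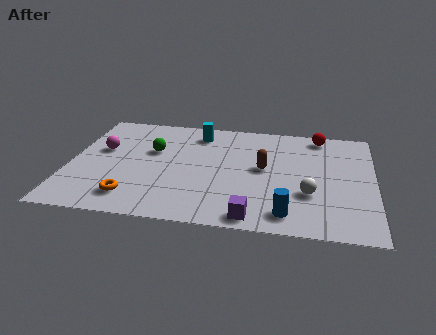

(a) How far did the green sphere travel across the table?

1.9

The green sphere moved from about (1.6, 3.9) to (3.2, 5.0), a distance of √(1.6² + 1.1²) ≈ 1.9.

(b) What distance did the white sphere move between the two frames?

2.2

From (9.2, 4.9) to (9.4, 2.7), the white sphere covered √(0.2² + 2.2²) ≈ 2.2 units.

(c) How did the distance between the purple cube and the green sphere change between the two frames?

-0.6

They were about 6.5 units apart before and 5.9 after — 0.6 units closer together.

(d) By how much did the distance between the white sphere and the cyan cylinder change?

+1.2

The distance was about 4.8 in the first image and 6.0 in the second, so they moved 1.2 units further apart.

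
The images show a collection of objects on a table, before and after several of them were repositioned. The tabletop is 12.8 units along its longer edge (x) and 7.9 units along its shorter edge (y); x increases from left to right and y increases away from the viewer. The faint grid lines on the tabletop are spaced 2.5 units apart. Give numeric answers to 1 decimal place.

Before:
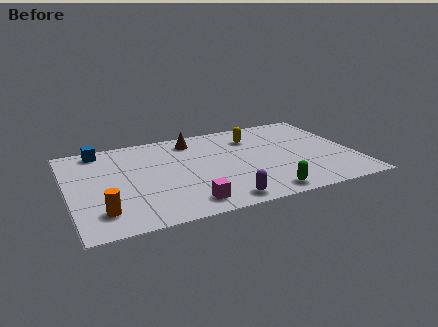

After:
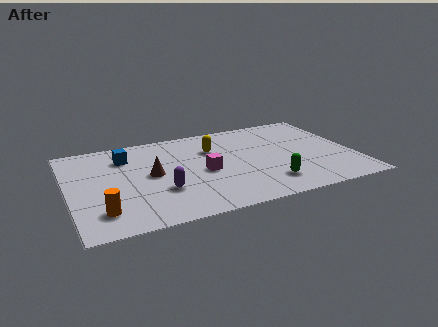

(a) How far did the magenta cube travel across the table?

2.6

From (5.0, 1.2) to (6.0, 3.6), the magenta cube covered √(1.0² + 2.4²) ≈ 2.6 units.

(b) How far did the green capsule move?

0.9

From (8.4, 0.9) to (8.7, 1.7), the green capsule covered √(0.3² + 0.8²) ≈ 0.9 units.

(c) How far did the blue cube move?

1.5

The blue cube was near (1.6, 7.0) before and (2.7, 6.0) after, so it travelled √(1.1² + 1.0²) ≈ 1.5 units.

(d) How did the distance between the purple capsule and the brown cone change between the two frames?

-4.2

The distance was about 5.7 in the first image and 1.5 in the second, so they moved 4.2 units closer together.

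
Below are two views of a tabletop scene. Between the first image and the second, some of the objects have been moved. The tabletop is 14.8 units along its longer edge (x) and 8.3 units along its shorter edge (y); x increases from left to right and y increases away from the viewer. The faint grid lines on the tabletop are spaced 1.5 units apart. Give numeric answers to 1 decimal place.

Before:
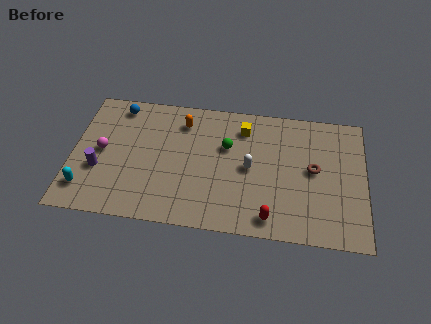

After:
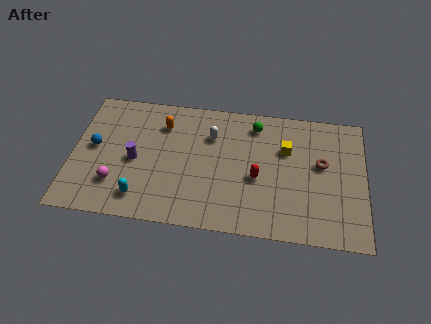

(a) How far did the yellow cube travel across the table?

2.5

The yellow cube moved from about (8.6, 6.6) to (10.8, 5.5), a distance of √(2.2² + 1.1²) ≈ 2.5.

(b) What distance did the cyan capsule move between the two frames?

2.8

The cyan capsule was near (0.8, 1.7) before and (3.6, 1.5) after, so it travelled √(2.8² + 0.2²) ≈ 2.8 units.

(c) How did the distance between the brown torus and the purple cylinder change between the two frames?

-1.4

The distance was about 10.9 in the first image and 9.5 in the second, so they moved 1.4 units closer together.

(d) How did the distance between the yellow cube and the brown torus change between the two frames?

-2.3

They were about 4.2 units apart before and 1.9 after — 2.3 units closer together.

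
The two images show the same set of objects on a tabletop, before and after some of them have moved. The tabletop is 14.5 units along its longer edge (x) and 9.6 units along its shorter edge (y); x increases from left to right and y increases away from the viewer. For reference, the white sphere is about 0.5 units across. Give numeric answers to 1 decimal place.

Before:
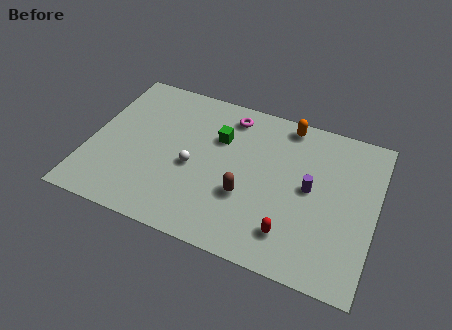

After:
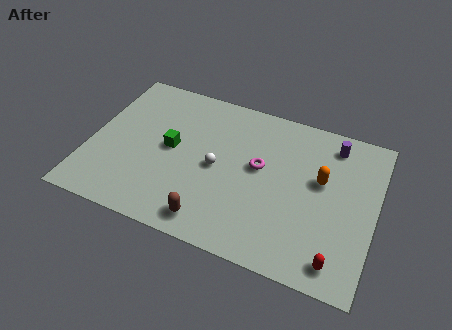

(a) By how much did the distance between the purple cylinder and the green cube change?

+3.6

The distance was about 5.0 in the first image and 8.6 in the second, so they moved 3.6 units further apart.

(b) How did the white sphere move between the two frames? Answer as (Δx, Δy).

(1.2, 0.4)

The white sphere was at about (5.3, 4.2) and moved to about (6.5, 4.6).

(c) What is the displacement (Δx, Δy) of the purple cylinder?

(0.9, 3.1)

The purple cylinder was at about (11.2, 5.0) and moved to about (12.1, 8.1).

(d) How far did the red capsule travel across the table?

2.5

The red capsule moved from about (10.5, 2.0) to (12.9, 1.3), a distance of √(2.4² + 0.7²) ≈ 2.5.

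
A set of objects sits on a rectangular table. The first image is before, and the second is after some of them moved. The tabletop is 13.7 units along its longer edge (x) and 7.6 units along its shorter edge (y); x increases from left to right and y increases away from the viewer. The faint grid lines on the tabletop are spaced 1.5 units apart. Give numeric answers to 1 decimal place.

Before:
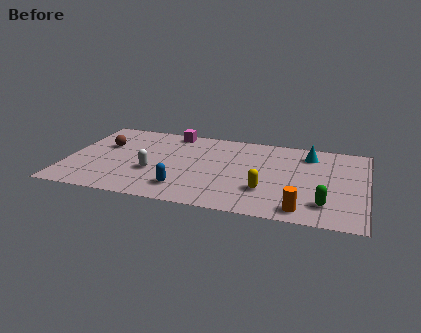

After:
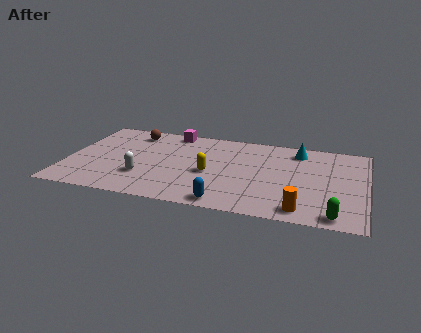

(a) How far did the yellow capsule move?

2.8

From (9.2, 2.3) to (6.6, 3.3), the yellow capsule covered √(2.6² + 1.0²) ≈ 2.8 units.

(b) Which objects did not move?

the magenta cube and the orange cylinder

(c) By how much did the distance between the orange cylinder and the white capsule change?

+0.3

The distance was about 7.1 in the first image and 7.4 in the second, so they moved 0.3 units further apart.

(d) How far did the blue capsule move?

2.2

The blue capsule moved from about (5.5, 1.6) to (7.5, 0.8), a distance of √(2.0² + 0.8²) ≈ 2.2.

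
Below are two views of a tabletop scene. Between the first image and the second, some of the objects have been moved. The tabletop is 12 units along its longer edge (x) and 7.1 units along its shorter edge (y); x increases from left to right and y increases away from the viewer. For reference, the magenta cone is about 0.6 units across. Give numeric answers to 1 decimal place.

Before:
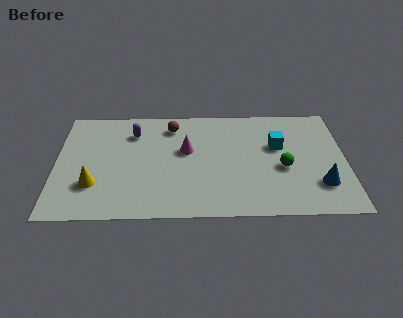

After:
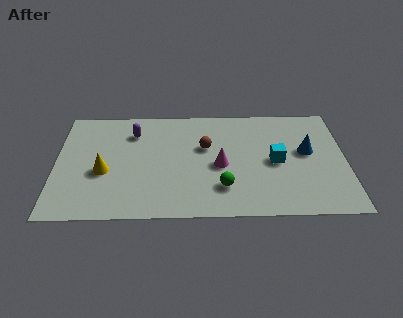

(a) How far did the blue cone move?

2.2

From (10.9, 1.9) to (10.4, 4.0), the blue cone covered √(0.5² + 2.1²) ≈ 2.2 units.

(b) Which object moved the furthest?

the green sphere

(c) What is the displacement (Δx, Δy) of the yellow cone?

(0.4, 0.8)

From the two frames, the yellow cone sits at roughly (1.6, 2.1) before and (2.0, 2.9) after.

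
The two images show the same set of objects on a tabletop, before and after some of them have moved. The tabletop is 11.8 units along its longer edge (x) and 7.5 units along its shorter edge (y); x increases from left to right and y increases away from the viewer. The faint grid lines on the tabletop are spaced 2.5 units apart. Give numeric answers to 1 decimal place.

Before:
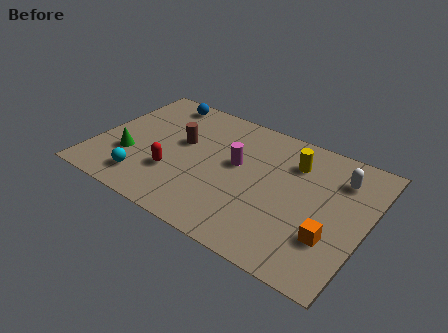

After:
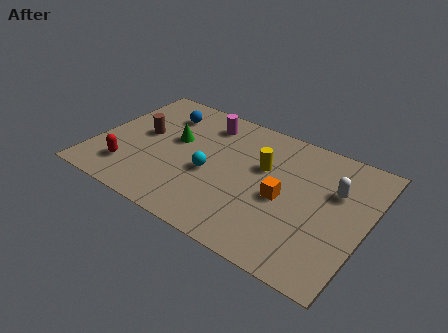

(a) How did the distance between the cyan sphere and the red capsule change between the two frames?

+2.2

Before: roughly 1.5 units apart; after: 3.7. That's 2.2 units further apart.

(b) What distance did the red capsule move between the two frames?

2.0

From (3.6, 2.4) to (1.7, 1.7), the red capsule covered √(1.9² + 0.7²) ≈ 2.0 units.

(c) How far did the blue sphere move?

0.9

The blue sphere moved from about (2.2, 6.6) to (2.5, 5.8), a distance of √(0.3² + 0.8²) ≈ 0.9.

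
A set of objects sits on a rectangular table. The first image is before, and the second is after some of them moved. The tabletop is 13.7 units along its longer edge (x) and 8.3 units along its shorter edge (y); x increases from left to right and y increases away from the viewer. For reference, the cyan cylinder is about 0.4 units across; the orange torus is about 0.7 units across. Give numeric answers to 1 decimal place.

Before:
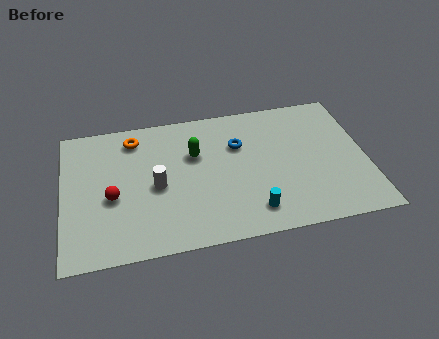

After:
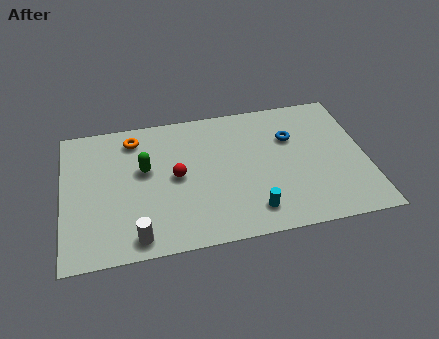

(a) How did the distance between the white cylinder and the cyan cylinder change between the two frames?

+0.4

Before: roughly 4.8 units apart; after: 5.2. That's 0.4 units further apart.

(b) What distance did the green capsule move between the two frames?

2.4

The green capsule was near (6.0, 5.4) before and (3.7, 4.9) after, so it travelled √(2.3² + 0.5²) ≈ 2.4 units.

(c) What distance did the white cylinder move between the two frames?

3.0

The white cylinder was near (4.2, 3.8) before and (3.2, 1.0) after, so it travelled √(1.0² + 2.8²) ≈ 3.0 units.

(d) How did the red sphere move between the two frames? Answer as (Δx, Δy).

(2.9, 0.7)

From the two frames, the red sphere sits at roughly (2.2, 3.5) before and (5.1, 4.2) after.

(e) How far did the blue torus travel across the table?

2.4

From (8.0, 5.6) to (10.4, 5.6), the blue torus covered √(2.4² + 0.0²) ≈ 2.4 units.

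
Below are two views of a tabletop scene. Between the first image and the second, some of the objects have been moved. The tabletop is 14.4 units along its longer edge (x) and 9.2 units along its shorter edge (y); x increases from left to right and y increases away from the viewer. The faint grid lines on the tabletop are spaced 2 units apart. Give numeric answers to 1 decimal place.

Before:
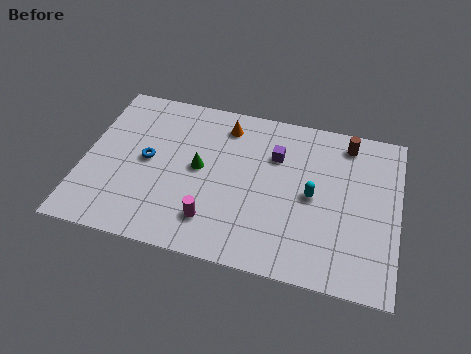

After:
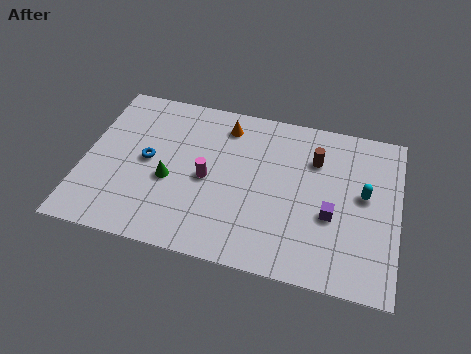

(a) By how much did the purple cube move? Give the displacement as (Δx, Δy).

(2.7, -2.8)

The purple cube was at about (8.7, 6.4) and moved to about (11.4, 3.6).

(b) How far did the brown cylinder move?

1.9

From (11.9, 7.9) to (10.5, 6.6), the brown cylinder covered √(1.4² + 1.3²) ≈ 1.9 units.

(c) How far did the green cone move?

1.6

The green cone moved from about (5.3, 4.8) to (4.0, 3.8), a distance of √(1.3² + 1.0²) ≈ 1.6.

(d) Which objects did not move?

the orange cone and the blue torus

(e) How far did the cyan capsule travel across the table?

2.4

The cyan capsule moved from about (10.5, 4.5) to (12.8, 5.1), a distance of √(2.3² + 0.6²) ≈ 2.4.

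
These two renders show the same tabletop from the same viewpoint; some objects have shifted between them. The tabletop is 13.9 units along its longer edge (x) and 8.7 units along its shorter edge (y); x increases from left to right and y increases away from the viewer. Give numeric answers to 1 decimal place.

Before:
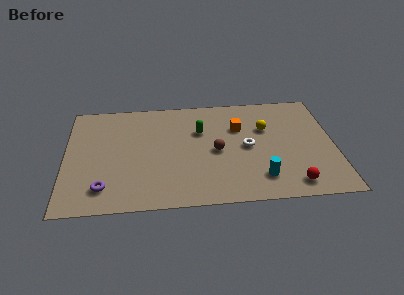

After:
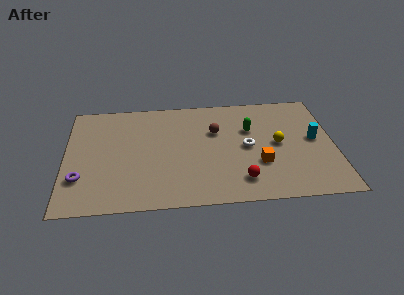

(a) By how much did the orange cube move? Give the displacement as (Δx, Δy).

(1.0, -3.0)

The orange cube started near (9.0, 5.9) and ended near (10.0, 2.9).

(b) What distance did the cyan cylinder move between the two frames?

4.0

From (10.0, 1.8) to (12.9, 4.6), the cyan cylinder covered √(2.9² + 2.8²) ≈ 4.0 units.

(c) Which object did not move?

the white torus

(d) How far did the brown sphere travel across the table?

1.6

The brown sphere moved from about (7.8, 4.1) to (7.8, 5.7), a distance of √(0.0² + 1.6²) ≈ 1.6.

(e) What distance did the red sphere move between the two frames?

2.6

From (11.6, 1.2) to (9.0, 1.7), the red sphere covered √(2.6² + 0.5²) ≈ 2.6 units.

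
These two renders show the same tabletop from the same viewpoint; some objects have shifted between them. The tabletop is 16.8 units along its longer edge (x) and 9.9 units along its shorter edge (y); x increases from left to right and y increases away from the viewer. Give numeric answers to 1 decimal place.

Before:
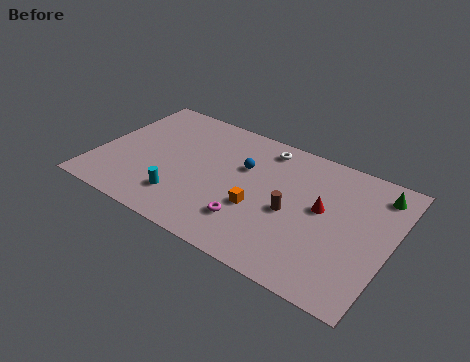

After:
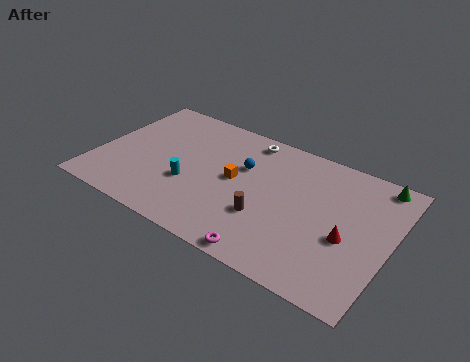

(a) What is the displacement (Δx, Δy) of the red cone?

(1.6, -1.4)

The red cone started near (12.9, 5.5) and ended near (14.5, 4.1).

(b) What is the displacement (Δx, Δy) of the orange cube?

(-1.6, 1.5)

From the two frames, the orange cube sits at roughly (9.5, 3.7) before and (7.9, 5.2) after.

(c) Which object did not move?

the blue sphere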